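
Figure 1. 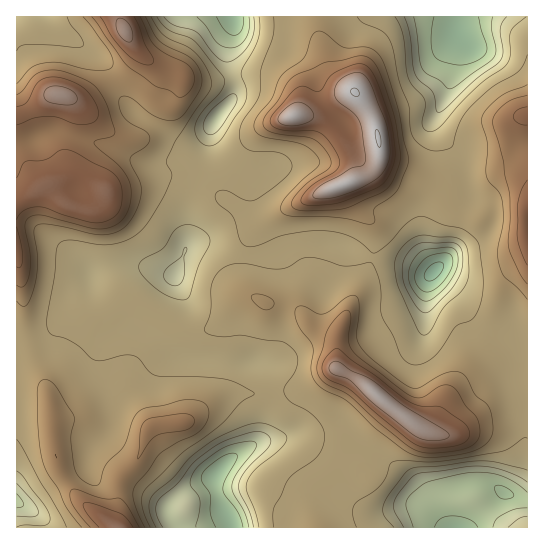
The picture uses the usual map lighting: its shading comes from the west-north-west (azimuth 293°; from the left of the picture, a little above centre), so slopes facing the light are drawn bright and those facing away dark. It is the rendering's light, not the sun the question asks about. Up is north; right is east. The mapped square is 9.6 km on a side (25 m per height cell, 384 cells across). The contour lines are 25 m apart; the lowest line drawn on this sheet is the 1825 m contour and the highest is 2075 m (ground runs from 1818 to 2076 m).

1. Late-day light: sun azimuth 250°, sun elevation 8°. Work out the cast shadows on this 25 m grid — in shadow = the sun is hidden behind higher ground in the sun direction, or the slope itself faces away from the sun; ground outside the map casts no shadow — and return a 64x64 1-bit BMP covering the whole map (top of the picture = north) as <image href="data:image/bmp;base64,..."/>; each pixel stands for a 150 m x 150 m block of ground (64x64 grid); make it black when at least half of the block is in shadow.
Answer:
<image width="64" height="64" href="data:image/bmp;base64,Qk0+AgAAAAAAAD4AAAAoAAAAQAAAAEAAAAABAAEAAAAAAAACAAATCwAAEwsAAAIAAAAAAAAA////AAAAAAAAA+AAAAHAAAAD8AAAAAAAAAP4AAAAAAAAA/AAAAAAAAAAAAAAAAAAAAAAAAAAAAAAAAAAAAAAAAAAAAAAAAAAAAAAAAAAAAAAAAAAAAAAAAAAAAAAAAAAAAAAAAAAAAAAAAAAAAAAAAAAAAAAAAAAAAAAAAAAAAAAAAAAAADAAAAAAAAAAeAAAAAAAAAH4AAAAAAAAA/AAAAAAAAAH8AAAAAAAAA/AAAAAAAAAHwAAAAAAAAAcAAAAAAAAABgAAAAAAAAAGAAAAAAAAAAIAAAAAAAAAAwAAAAAAAAAABAAAAAAAAAAOAAAAAAAAAA8AAAAAAAAAHwACAAAAAAAfgAYAAAAAAB8ABwAAAAAAAAAHAAAAAAAAAAcAAAAAAAAADwAAAAAAAAAOAAAAAAAAAAAAAAAAAAAAAAAAAAAAAAAAACAAAAAAAAAAIAAAAAAAAABgAAAAAAAAAGAAAAAQAAAAYAAAADgAAAAAAAAAOAAAAAAAAAA8AAAAAAAAAD4AAAAAAAAAPwAAAAAgAAA/AAAAADAAAD+AAAAAAAAAP4AAAQAAAAB/gAADAAAAAH/AAAQAAAAA/4AAGAAQAAD/gAAAADgAAP+AAAAAPAAA/4AAAAB+AAD/wAAAAD4AAA+AAAAPPgAADwAAAB+YAAAPAAAAH8AAAA8AAAA/wAAADgAA=="/>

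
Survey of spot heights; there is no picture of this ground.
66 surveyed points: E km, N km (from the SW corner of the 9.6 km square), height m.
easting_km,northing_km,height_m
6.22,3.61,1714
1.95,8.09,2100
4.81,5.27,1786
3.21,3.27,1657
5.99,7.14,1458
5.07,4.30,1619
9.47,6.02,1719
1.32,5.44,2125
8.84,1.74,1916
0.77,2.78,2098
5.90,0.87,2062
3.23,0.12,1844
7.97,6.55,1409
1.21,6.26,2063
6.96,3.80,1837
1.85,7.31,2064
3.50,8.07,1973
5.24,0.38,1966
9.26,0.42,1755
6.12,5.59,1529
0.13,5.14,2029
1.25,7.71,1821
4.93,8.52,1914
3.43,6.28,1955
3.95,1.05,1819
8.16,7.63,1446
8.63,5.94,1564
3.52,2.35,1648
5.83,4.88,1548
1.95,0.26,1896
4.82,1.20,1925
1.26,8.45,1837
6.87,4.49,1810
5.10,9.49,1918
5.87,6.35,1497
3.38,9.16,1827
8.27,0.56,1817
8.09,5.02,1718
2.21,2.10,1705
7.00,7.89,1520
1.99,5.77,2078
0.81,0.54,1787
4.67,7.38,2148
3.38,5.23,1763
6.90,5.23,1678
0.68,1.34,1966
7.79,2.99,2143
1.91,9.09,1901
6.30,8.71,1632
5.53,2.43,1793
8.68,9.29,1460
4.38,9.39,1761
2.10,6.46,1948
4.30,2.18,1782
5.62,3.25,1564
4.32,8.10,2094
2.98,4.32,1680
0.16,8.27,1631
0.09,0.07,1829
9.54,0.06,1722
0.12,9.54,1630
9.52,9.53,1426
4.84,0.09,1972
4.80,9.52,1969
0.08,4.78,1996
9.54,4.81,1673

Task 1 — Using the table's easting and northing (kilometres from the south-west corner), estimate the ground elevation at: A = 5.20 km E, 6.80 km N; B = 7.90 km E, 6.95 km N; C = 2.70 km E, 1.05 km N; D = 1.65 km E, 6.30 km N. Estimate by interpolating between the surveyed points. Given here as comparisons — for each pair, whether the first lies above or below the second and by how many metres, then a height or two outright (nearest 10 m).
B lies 720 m below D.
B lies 520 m below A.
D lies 370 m above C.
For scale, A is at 1870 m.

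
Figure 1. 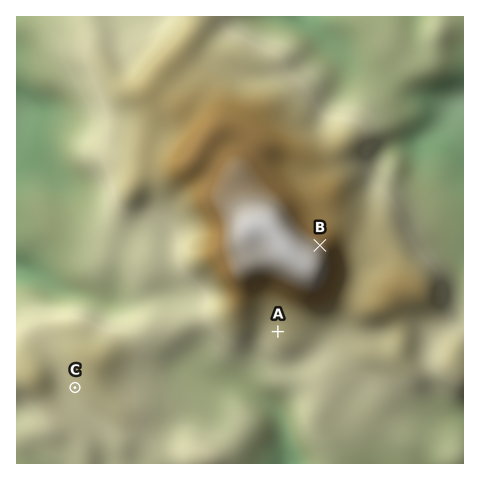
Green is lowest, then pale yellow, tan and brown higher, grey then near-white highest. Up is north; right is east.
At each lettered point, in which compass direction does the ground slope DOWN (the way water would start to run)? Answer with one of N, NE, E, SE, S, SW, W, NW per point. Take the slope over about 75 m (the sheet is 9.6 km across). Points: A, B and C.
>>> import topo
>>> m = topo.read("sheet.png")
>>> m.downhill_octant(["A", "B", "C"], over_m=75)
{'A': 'SW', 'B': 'NE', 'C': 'SW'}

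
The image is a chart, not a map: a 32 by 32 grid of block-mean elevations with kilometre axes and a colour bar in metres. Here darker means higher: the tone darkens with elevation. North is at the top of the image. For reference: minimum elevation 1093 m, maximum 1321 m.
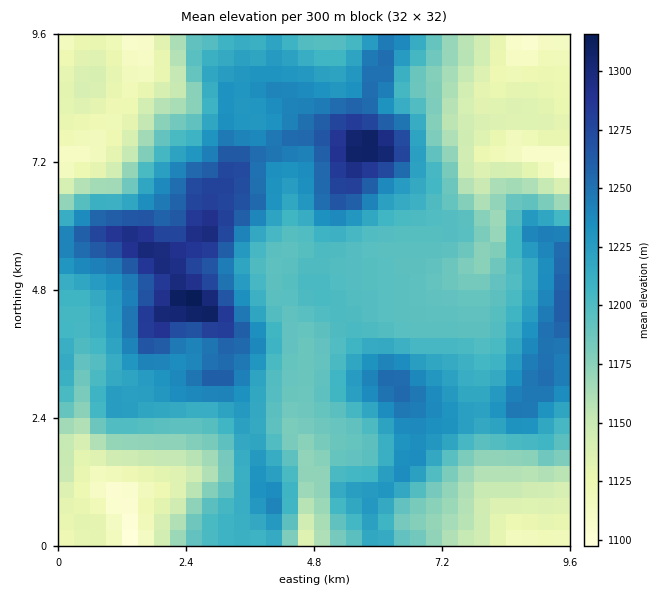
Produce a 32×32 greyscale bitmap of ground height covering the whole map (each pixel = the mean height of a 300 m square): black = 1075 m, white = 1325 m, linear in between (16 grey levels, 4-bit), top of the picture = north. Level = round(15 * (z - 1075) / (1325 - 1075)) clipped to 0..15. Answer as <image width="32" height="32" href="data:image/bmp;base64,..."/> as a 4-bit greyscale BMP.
<image width="32" height="32" href="data:image/bmp;base64,Qk12AgAAAAAAAHYAAAAoAAAAIAAAACAAAAABAAQAAAAAAAACAAATCwAAEwsAABAAAAAAAAAAAAAAABEREQAiIiIAMzMzAERERABVVVUAZmZmAHd3dwCIiIgAmZmZAKqqqgC7u7sAzMzMAN3d3QDu7u4A////ADMyEkZ4iIhkV3mHdlVDIzMzMiNFeIiJdFeJh2ZVQzMzMzIjNGeImoVomYdmZUREREMiIzRWeJqGaJmYd2VEVERDIzM0RWiZhmiImpdmVVVVU0RFVVV4mHZnd4qpdmZmdlRWZmZmeJdmZ3eJqZh3iIdVd3d3d4mHZnd4mqqZiZmYdomZmIiZh3d3iaqqmZmqmYaJmZqqqpd3eJqrqpmZqqqHiJmaq7qXd3iau6mYiKq6h3iaqqu6mHd4maqZiIiauoeJq7qqu6h3d4iIiIh4mqqIiazczMuod3eId3d3d4m7iImt7u7al3d4d3d3d3eJq4iJrN7uuod4iHd3d3d3iauJmavd3LmHeId3d3d3d3irmqq93cuph3eHd3d3dmeIq6u83t3cuYd3h3d3d3dmiaurzd3M3cqId4iHd3d3Zoqqiru7u93LqYiqmYiHd2aJmGeImqvMzLmZu7qYiHZWd2ZFVXmrzMy5mrzLqYh1RVVUIzRomrvMupq93cuYZERDMiIzVomau7qqve7sl2QzIiIzM0V4iaqqu73u3JZUQzMzMzM1Z3mpmau8zLqGVEREQzQzNFVomZqqq7uYdlQ0RDM0QzNFaJmqqpmrqHZUMzMzNEMyNXmZmZmZm7h2VUMzMzNDIjV4iZmYiJq5h2VDIjMjMyI1d4iJh3eJqodlQyIi"/>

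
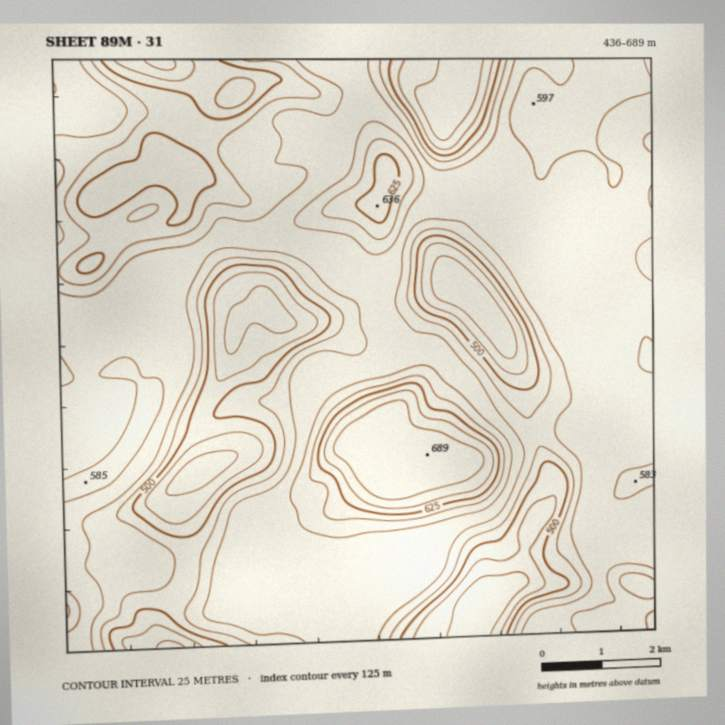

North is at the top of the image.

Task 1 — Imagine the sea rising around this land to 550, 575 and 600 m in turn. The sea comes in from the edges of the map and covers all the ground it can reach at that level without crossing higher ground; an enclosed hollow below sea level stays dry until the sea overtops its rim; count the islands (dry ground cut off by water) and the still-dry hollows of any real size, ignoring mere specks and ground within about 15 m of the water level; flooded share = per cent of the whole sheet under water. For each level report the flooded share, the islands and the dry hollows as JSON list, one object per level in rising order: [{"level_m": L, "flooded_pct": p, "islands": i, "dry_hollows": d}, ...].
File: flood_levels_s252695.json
[{"level_m": 550, "flooded_pct": 42, "islands": 0, "dry_hollows": 0}, {"level_m": 575, "flooded_pct": 83, "islands": 2, "dry_hollows": 0}, {"level_m": 600, "flooded_pct": 92, "islands": 2, "dry_hollows": 0}]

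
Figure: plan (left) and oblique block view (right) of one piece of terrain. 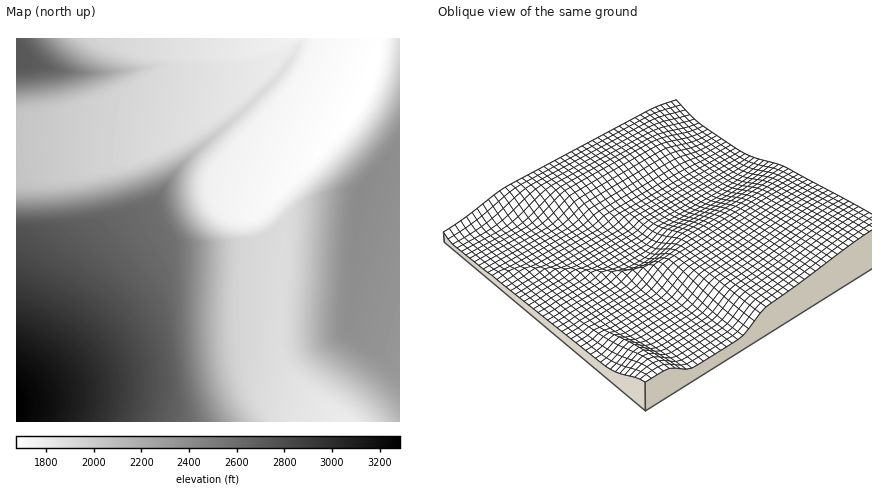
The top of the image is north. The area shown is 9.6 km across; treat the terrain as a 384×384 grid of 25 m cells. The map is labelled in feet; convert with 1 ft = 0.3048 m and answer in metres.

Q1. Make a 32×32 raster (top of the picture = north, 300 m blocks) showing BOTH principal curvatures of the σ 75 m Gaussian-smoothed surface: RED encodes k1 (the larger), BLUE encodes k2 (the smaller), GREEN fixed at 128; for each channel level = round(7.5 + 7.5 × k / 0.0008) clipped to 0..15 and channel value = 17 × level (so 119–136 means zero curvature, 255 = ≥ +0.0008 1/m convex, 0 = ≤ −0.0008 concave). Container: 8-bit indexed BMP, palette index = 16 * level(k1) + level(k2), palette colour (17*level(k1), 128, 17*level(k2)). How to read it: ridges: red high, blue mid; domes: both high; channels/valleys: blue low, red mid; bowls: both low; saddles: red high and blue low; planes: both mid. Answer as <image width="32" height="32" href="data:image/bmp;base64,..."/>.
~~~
<image width="32" height="32" href="data:image/bmp;base64,Qk02CAAAAAAAADYEAAAoAAAAIAAAACAAAAABAAgAAAAAAAAEAAATCwAAEwsAAAABAAAAAAAAAIAAABGAAAAigAAAM4AAAESAAABVgAAAZoAAAHeAAACIgAAAmYAAAKqAAAC7gAAAzIAAAN2AAADugAAA/4AAAACAEQARgBEAIoARADOAEQBEgBEAVYARAGaAEQB3gBEAiIARAJmAEQCqgBEAu4ARAMyAEQDdgBEA7oARAP+AEQAAgCIAEYAiACKAIgAzgCIARIAiAFWAIgBmgCIAd4AiAIiAIgCZgCIAqoAiALuAIgDMgCIA3YAiAO6AIgD/gCIAAIAzABGAMwAigDMAM4AzAESAMwBVgDMAZoAzAHeAMwCIgDMAmYAzAKqAMwC7gDMAzIAzAN2AMwDugDMA/4AzAACARAARgEQAIoBEADOARABEgEQAVYBEAGaARAB3gEQAiIBEAJmARACqgEQAu4BEAMyARADdgEQA7oBEAP+ARAAAgFUAEYBVACKAVQAzgFUARIBVAFWAVQBmgFUAd4BVAIiAVQCZgFUAqoBVALuAVQDMgFUA3YBVAO6AVQD/gFUAAIBmABGAZgAigGYAM4BmAESAZgBVgGYAZoBmAHeAZgCIgGYAmYBmAKqAZgC7gGYAzIBmAN2AZgDugGYA/4BmAACAdwARgHcAIoB3ADOAdwBEgHcAVYB3AGaAdwB3gHcAiIB3AJmAdwCqgHcAu4B3AMyAdwDdgHcA7oB3AP+AdwAAgIgAEYCIACKAiAAzgIgARICIAFWAiABmgIgAd4CIAIiAiACZgIgAqoCIALuAiADMgIgA3YCIAO6AiAD/gIgAAICZABGAmQAigJkAM4CZAESAmQBVgJkAZoCZAHeAmQCIgJkAmYCZAKqAmQC7gJkAzICZAN2AmQDugJkA/4CZAACAqgARgKoAIoCqADOAqgBEgKoAVYCqAGaAqgB3gKoAiICqAJmAqgCqgKoAu4CqAMyAqgDdgKoA7oCqAP+AqgAAgLsAEYC7ACKAuwAzgLsARIC7AFWAuwBmgLsAd4C7AIiAuwCZgLsAqoC7ALuAuwDMgLsA3YC7AO6AuwD/gLsAAIDMABGAzAAigMwAM4DMAESAzABVgMwAZoDMAHeAzACIgMwAmYDMAKqAzAC7gMwAzIDMAN2AzADugMwA/4DMAACA3QARgN0AIoDdADOA3QBEgN0AVYDdAGaA3QB3gN0AiIDdAJmA3QCqgN0Au4DdAMyA3QDdgN0A7oDdAP+A3QAAgO4AEYDuACKA7gAzgO4ARIDuAFWA7gBmgO4Ad4DuAIiA7gCZgO4AqoDuALuA7gDMgO4A3YDuAO6A7gD/gO4AAID/ABGA/wAigP8AM4D/AESA/wBVgP8AZoD/AHeA/wCIgP8AmYD/AKqA/wC7gP8AzID/AN2A/wDugP8A/4D/AIiIiIiIiIiIiIeHh4eHl5eHd3d2dnZ3h4d3d3Z2dneHiIiIiIiIiIiIh4eHh5iXl4d3dnV2d4eHd3Z2dnZ3h5eIiIiIiIiIiIiHh4eImJeHd3Z2dneHh3eGdXZ2d4eHl4iIiIiIiIiIiIeHh4iXl4d3dnV3h4eHhoaGd3eHl5eXiIiIiIiIiIiIh4eHiJeXh3d2doeHh4aGhoeHh5eXl5eIiIiIiIiIiIeHh4eYl4d3dnZ2h4eHhpaXh4iYl5eXh4iIiIiIiIeHh4eHh5iXh3d2dnaHh4eFhpeoqJiYh4eHiIiIiIeHh4eHh4eHmJeHd3Z1doeHh4WGh4iYmIiHh4eHh4eHh4eHh4eHh4eXl4d3dnZ2h4eHhYaHiJiYiIeHh4eHh4eHh4eHh4eHh5eXh4d2dnaHh4eFhoeImJiIh4eHh4eHh4eHh4eHh4eHl5eXh3Z2doeHd4WGh4eXl4eHh4eHh4eHh4eHh4eHh4eXl5eHd3Z2h4d3dnZ3h5eXh4eHh4eHh4eHh4eHh4eHh4eXmIeHhoaHh3d2dneHl5eHh4eHh4eHh4eHh4eHh4eHh5eYiIeGdneHd3aGh4eYmIiHh4eHh4eHh4eHh4eHh4eHqKiop6aWh4eHhoaHiJiYiIeHh4eHh4eHh4eHh4eHh5jIx7e2tcbG15eGhoeHmJiYh4eHx8fHx7enl4eHh4eHx7eGZWRjc3N0x5aGh4eYmJiHh4enp6e3t8fX18enl5jHpnZkc3Z3d3R0x5aGh5iYmIeHh3V1dnaHh5ent8fX2MeWZWN2h4eHd4SEtsenmJiYiIeHcnJycnNzdHWGh6fI+JZlc3eHh4d3d4SDhafIyLiIh4d3d3Z2dXRzcnN0dYf392VjdneHh4d3d4RzdYenx7eHh4eHd3d3d3d2dXNyc4X39mR0d3eHh4d3d3RzdYenx6eHh4d3d3d3d3d3d3Z0coP29oR0d3eHh4eHd3RzdYenx6eHh3d3d3d3d3d3d3d2dHPm94R0d3eHh4eHd3Rzdoe3x4d3d3d3d3d3d3d3d3d3dnO195R0d3eHh4eHd3N0dpfHhYaGh3d3d3d3d3d3d3d3d3WU95WEd4eHh4eHdnN0h6eDgoKCg4SGh3d3d3d3d3eHd3aE95WEh4eHh4eHdXN2l4eGhoWEg4KDhIZ3d4eHh4eHh3aE95WFh4eHh4d3c3SHuLi4uLjHxrakg4SGh4eHh4eHh3eE95WFh4eHh3d1c3a4yPj49/f39/f357aXl5eXl5eXh4eF94SHh4eHh3ZzdZjHt5eHdnV0c3N0hYZ2dnZ2hoaGh4emx4WHh4eHd3N1t7eXdnV0c3V2d3eHh4eHh4eHd3d3dobHhYeHh4d3c3Q="/>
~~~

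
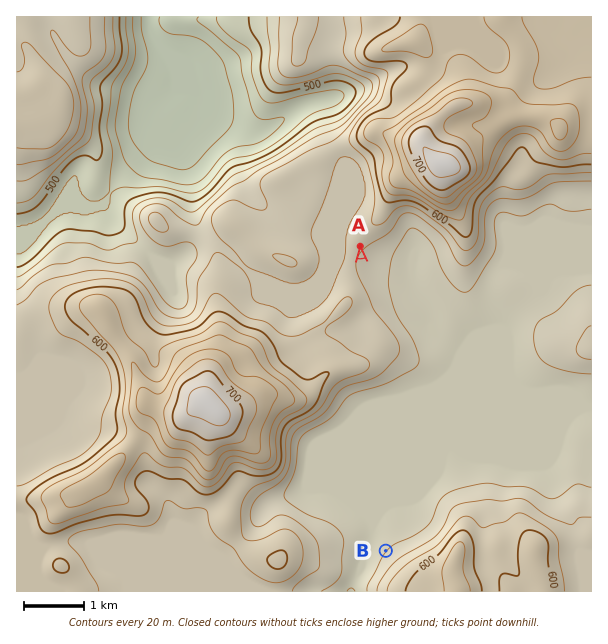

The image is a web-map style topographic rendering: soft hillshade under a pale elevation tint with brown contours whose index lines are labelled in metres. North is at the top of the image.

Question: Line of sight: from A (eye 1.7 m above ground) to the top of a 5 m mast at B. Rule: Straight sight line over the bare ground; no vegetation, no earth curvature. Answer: no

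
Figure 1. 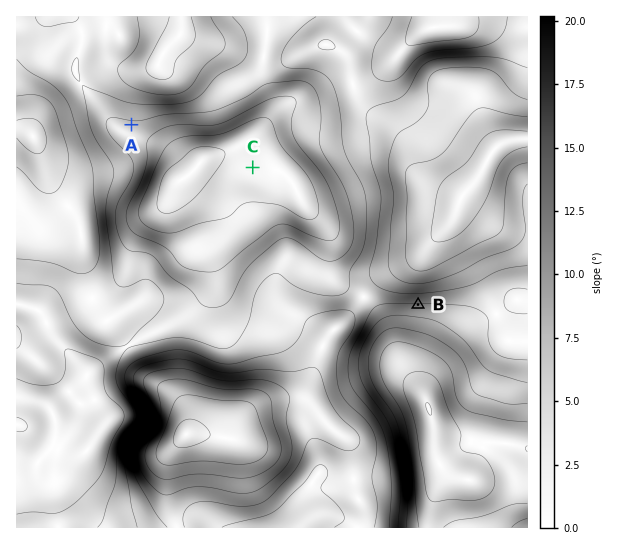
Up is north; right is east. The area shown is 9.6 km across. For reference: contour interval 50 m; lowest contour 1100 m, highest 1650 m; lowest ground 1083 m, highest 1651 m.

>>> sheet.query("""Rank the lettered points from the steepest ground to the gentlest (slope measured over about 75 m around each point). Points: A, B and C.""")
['B', 'A', 'C']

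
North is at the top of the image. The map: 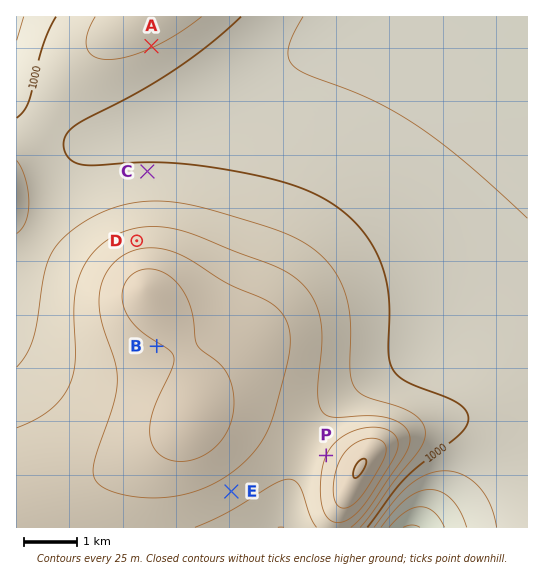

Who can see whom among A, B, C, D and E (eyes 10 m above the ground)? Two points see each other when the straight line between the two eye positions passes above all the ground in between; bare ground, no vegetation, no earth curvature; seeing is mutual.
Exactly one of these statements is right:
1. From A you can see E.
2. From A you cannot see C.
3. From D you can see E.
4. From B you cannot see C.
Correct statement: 4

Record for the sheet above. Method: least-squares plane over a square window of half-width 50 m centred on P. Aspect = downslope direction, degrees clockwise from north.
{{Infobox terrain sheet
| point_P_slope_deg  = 4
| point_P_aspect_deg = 294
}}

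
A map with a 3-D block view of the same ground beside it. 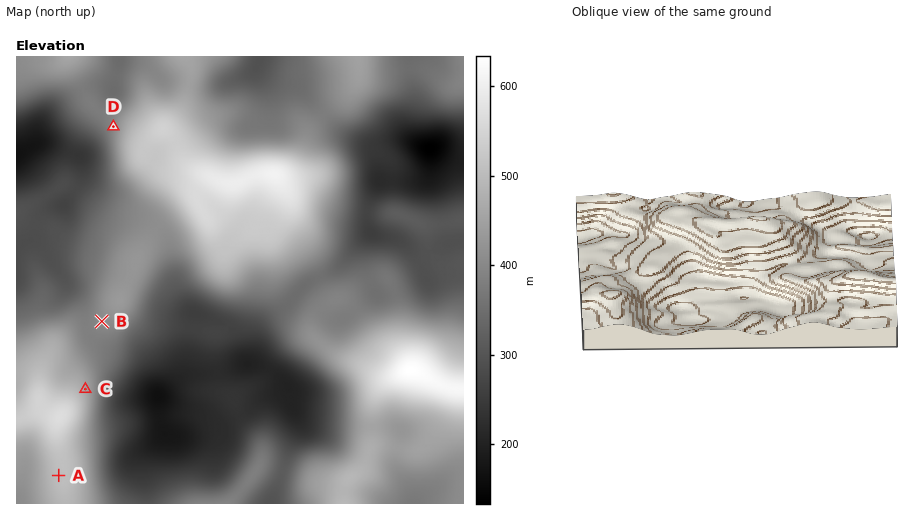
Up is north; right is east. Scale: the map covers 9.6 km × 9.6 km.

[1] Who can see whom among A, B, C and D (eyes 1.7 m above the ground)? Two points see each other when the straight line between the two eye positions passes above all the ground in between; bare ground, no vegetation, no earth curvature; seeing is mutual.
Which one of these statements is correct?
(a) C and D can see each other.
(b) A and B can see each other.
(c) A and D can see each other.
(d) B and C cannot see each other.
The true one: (a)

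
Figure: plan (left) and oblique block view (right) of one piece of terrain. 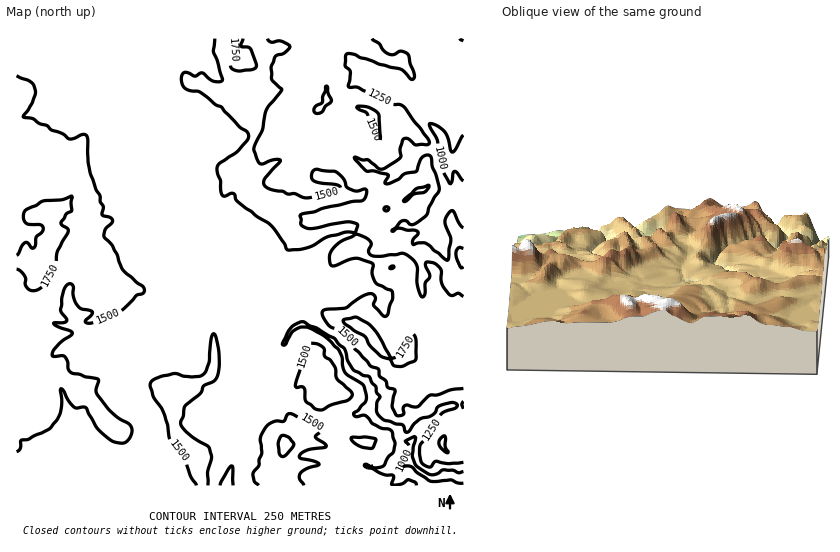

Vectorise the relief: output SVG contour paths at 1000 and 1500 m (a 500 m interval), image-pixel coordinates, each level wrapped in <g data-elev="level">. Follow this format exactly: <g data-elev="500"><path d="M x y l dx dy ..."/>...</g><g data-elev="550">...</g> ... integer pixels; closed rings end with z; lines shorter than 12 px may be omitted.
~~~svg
<g data-elev="1000"><path d="M463 483l-5 0-7-3-20 1-14-8-6-7-5 0-6 2-2-2 6-5 1-6 4-7 0-3-4-4 9-5 2 3-4 17 3 8 3 3 14 8 5-1 7-4 9 0 6 3 4-2"/><path d="M463 181l-7-9-2-1-2 11-1 2-2-1-7-14-6-18 1-11-8-16 8 1 8 7 7 20 3-2 8-15"/></g><g data-elev="1500"><path d="M208 485l0-14 4-14-3-9-23-16-5-6 0-4 2-5 2-11 16-13 2-7 11-5 3-4 2-11 0-12-3-17-2-3-3 6-2 22-3 9-3 3-3 2-8 1-19-3-18 5-5 5 3 13 9 11 3 7 5 25 15 20 5 16 6 9"/><path d="M233 485l0-17-2-2-11 19"/><path d="M304 485l-5-7 2-5 6-5 12-4-6-3-12-2-2-2 1-2 7-5 18-3 1-1-10-8 0-3 5-4-6-7-25-10-3 1-3 6-8 0-7 3-8 11-1 5 2 14-3 6 0 6-6 8 2 8 4 3"/><path d="M447 453l1-1-3-5 0-9-1-2-4 4-1 4 2 4z"/><path d="M17 452l3-4 1-8 7-1 20-9 9-10 4-13 0-18 13 18 3 1 7-1 3 1 10 20 13 12 12 3 3 0 4-3 3-7-1-6-2-3-10-5-8-7-13-16-2-5 2-12-27-6-2-3-1-8-4-6-12 0 1-5 5-6 14-11-1-3-13-4-5-4 10 0 4-2-6-12 3-18 2-5 3-2 4 2 1 12 4 9 4 2 10 3-1 3-6 6 3 2 7-1 25-11 17-16 6-1 1-3-2-5-19-16-10-24-9-9 1-8 8-8-3-4-8-2 1-8-3-5 0-6-4-7-7-24-2-29-4-2-9 4-5 1-6-5-11-4-5-4-7-2-6-5-10-2 8-14 3-12-3-8-15-7"/><path d="M368 448l4 0 3-9-10-2-14 1 1 3 5 4z"/><path d="M317 410l5 0 9-5 16-4 4-3 1-4-2-3-13-12-2-12-5-7-5-4-1-8-6-4-9-1-4 4 0 7-10 32 2 2 7-1 2 14z"/><path d="M463 296l-4-3-6 2-4 0-7-11-2-16-6-5-7-1-2 3 5 12-5 7 0 10-1 2-3 1-4-13 0-17-5-8-9-6-21 3-11-1-3-4 3-6-1-3-5-4-9-4-15 7-7 6-4 7 0 10 4 2 15-6 7-2 16 5 0 11 3 8 17 10 1 7-5 15-4 2-9-9-2-2 2-9-5-2-9 3-15 11-20 1-4 4 1 4 6 9 14 7 4 5 7 4 1 7 15 17 8 3 1 7 6 4 3 7 7 3-3 16 5 10 7-2-1-6 2-3 13 2 12-12 8 0 14-5 11-2"/><path d="M463 248l-4 0-3 5 4 13 1 2 2-1"/><path d="M384 210l4 1 1-3-4-1z"/><path d="M403 201l3 0 7-7 12-2 4-6-13 3z"/><path d="M378 141l2 0 0-3-2-24-9-7-12-1 1 3 9 4 8 25z"/><path d="M316 113l6-1 3-6 6-4-4-16-1 0-1 5-2 5-1 7-6 3-2 3 0 3z"/><path d="M215 39l-2 12 4 10 5 20-2 1-7-1-11-8-7 3-9-4-4 2-1 5 4 9 5 3 10 1 15 12 7 3 17 19 7 5 2 3-1 6-9 11-20 15-1 6 4 9 0 13 3 2 7-3 3 1 4 8 19 14 13 8 14 19 3 7 13-1 13-3 16-10 17-4 9 1 3-8-4-2-7-1-39 7-7-5 0-9 50-13 11-1 3-4 2-7-3-1-7 2-4-1-7-3-3-8-7-7-20-3-4 4 0 4 1 3 7 3 17 2 3 2 0 2-5 2-29 7-12-4-6 0-5-3-12-2-6-3-1-4 1-3 15-19-7 0-13 4-3-5-3-11 9-18 3-20 16-20-10-11 0-14 4-9 8-3 6-6-9-6-10 1-3-3"/></g>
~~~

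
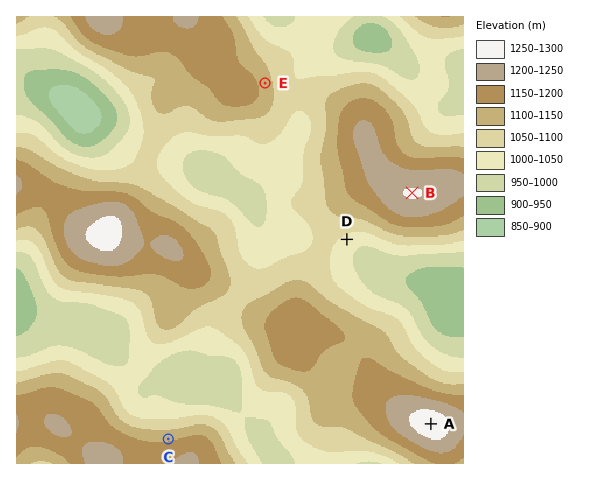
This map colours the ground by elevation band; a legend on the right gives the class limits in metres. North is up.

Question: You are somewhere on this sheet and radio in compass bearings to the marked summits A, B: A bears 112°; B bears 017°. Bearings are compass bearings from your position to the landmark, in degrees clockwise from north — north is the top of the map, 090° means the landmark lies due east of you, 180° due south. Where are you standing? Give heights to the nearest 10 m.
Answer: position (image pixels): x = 351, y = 392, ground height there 1150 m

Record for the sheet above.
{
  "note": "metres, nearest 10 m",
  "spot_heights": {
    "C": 1140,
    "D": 1040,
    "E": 1130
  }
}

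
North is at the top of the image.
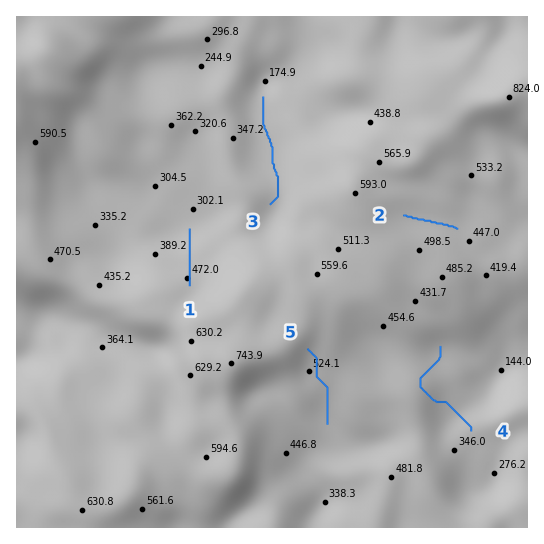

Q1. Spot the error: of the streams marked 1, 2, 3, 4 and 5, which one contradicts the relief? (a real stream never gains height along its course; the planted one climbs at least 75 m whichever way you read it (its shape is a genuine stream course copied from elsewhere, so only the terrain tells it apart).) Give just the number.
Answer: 4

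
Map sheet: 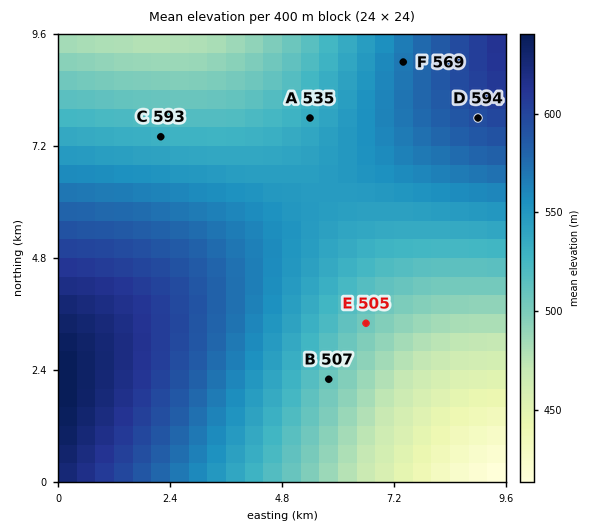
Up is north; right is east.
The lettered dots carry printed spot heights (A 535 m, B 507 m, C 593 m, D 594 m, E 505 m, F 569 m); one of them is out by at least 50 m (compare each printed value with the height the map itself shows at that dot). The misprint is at C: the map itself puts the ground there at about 530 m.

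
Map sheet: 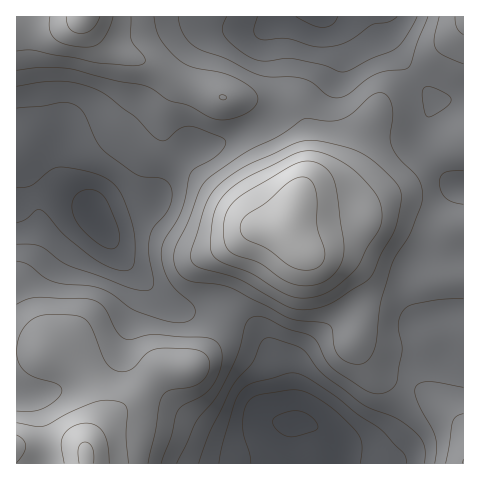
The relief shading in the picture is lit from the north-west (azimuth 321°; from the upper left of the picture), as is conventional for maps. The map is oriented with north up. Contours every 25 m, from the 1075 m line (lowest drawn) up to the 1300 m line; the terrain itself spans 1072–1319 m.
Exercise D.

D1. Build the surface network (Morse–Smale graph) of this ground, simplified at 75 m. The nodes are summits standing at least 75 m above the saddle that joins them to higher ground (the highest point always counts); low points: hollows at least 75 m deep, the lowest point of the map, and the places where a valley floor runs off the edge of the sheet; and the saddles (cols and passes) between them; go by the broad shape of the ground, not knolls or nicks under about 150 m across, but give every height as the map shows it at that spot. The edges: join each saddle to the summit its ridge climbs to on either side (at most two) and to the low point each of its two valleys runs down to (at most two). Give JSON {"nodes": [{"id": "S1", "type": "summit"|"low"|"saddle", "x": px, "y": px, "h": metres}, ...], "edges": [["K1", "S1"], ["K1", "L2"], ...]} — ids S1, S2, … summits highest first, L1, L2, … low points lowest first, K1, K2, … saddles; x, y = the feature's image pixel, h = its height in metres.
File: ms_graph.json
{"nodes": [
{"id": "S1", "type": "summit", "x": 287, "y": 225, "h": 1319},
{"id": "S2", "type": "summit", "x": 85, "y": 456, "h": 1305},
{"id": "S3", "type": "summit", "x": 83, "y": 17, "h": 1293},
{"id": "L1", "type": "low", "x": 298, "y": 423, "h": 1072},
{"id": "L2", "type": "low", "x": 95, "y": 217, "h": 1083},
{"id": "L3", "type": "low", "x": 321, "y": 17, "h": 1094},
{"id": "K1", "type": "saddle", "x": 431, "y": 221, "h": 1193},
{"id": "K2", "type": "saddle", "x": 273, "y": 102, "h": 1193},
{"id": "K3", "type": "saddle", "x": 228, "y": 308, "h": 1185}],
"edges": [["K1", "S1"], ["K1", "L1"], ["K1", "L3"], ["K2", "S1"], ["K2", "S3"], ["K2", "L2"], ["K2", "L3"], ["K3", "S1"], ["K3", "S2"], ["K3", "L1"], ["K3", "L2"]]}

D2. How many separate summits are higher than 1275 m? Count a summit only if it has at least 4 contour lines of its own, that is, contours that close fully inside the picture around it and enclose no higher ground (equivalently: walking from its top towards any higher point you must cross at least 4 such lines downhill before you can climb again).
1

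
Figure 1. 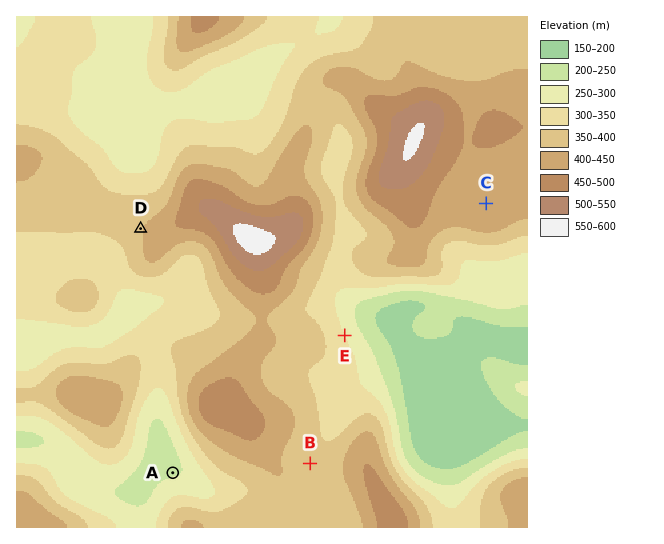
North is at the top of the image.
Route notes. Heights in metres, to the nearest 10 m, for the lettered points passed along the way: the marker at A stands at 240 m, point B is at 370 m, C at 430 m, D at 400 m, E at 300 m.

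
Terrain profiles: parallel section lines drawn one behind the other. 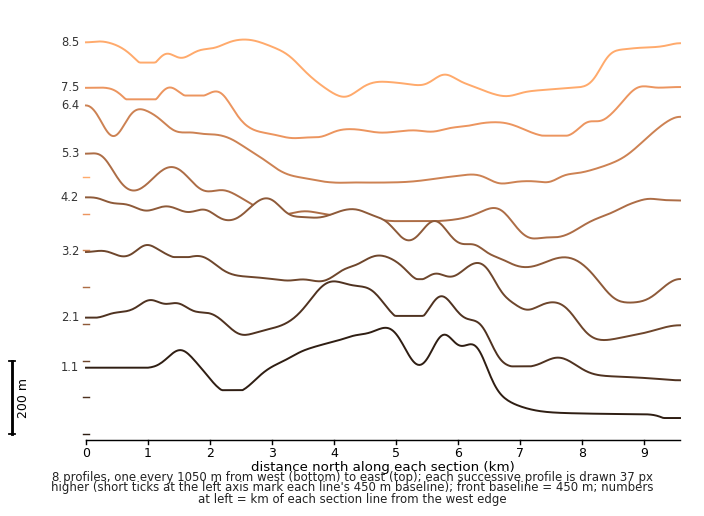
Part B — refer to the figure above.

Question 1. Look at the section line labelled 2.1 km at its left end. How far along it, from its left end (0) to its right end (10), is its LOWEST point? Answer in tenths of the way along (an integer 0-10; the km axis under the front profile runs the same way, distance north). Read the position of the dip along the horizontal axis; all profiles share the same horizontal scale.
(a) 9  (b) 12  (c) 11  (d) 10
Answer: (d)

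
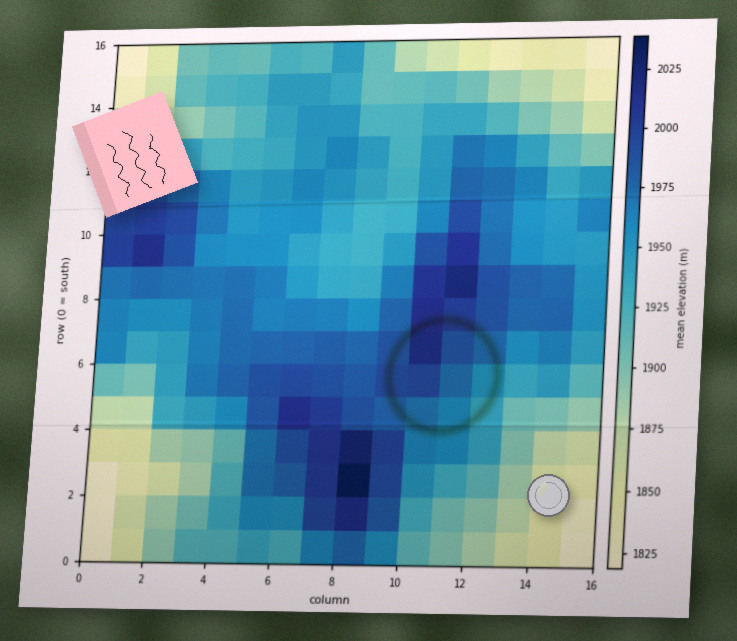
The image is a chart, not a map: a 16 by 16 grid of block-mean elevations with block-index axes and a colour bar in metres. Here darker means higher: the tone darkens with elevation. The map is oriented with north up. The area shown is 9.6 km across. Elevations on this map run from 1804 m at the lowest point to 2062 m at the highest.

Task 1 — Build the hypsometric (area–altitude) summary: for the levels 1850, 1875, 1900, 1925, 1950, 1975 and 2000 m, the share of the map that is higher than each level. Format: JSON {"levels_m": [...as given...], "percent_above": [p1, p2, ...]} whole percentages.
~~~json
{"levels_m": [1850, 1875, 1900, 1925, 1950, 1975, 2000], "percent_above": [93, 86, 79, 67, 46, 23, 8]}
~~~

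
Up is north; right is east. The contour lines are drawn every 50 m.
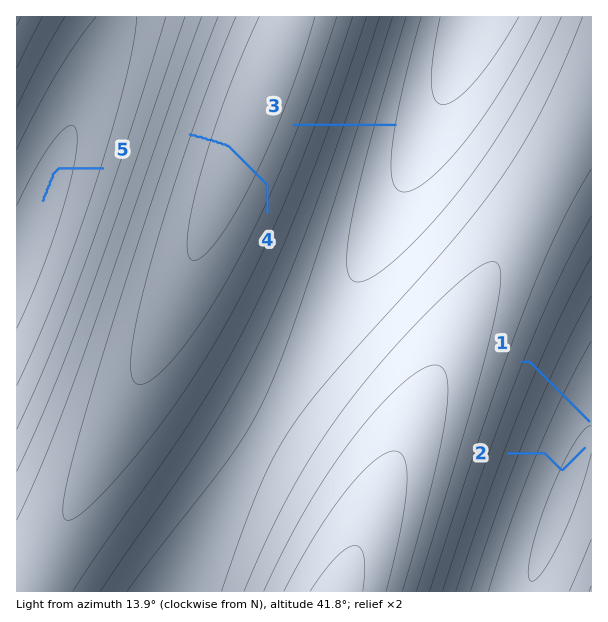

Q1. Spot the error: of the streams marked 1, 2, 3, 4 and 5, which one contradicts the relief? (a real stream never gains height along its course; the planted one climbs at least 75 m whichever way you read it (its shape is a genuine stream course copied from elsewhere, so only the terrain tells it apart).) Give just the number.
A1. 4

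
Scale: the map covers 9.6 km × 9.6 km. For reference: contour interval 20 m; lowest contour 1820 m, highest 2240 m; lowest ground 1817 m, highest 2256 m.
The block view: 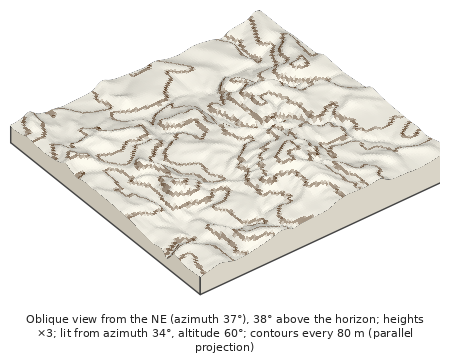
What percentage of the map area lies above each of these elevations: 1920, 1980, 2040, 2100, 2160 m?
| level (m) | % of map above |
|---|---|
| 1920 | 87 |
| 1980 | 69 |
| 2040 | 41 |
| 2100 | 16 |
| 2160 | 5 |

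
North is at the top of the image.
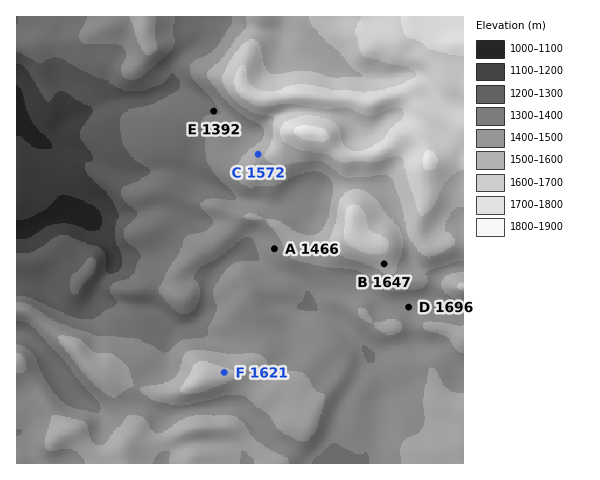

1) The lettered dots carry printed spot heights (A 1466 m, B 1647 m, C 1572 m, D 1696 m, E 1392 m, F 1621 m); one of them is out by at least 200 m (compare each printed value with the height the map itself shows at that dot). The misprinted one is D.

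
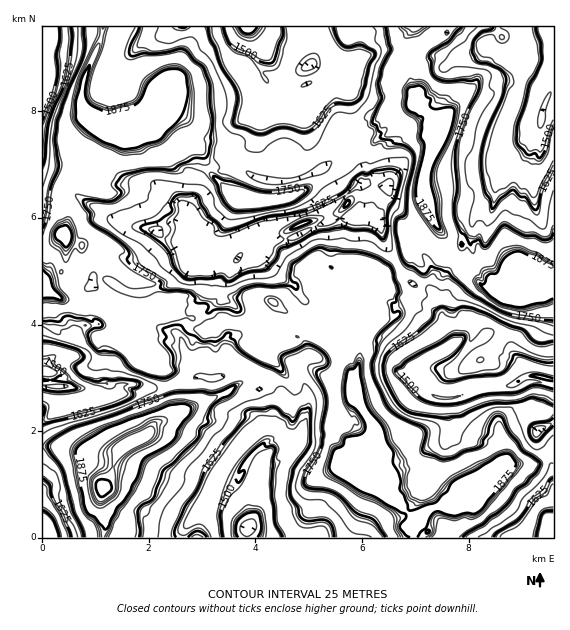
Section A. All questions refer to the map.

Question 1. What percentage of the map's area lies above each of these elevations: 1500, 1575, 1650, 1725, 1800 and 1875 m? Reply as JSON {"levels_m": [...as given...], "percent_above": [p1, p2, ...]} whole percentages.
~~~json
{"levels_m": [1500, 1575, 1650, 1725, 1800, 1875], "percent_above": [94, 78, 71, 44, 15, 10]}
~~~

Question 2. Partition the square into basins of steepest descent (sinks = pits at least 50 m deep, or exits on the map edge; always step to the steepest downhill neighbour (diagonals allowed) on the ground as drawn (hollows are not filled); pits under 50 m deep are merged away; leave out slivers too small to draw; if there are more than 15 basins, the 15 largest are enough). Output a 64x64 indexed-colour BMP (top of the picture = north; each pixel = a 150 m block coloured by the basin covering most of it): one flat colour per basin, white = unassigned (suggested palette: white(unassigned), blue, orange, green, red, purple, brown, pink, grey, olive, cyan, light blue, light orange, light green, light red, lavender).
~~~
<image width="64" height="64" href="data:image/bmp;base64,Qk12CAAAAAAAAHYAAAAoAAAAQAAAAEAAAAABAAQAAAAAAAAIAAATCwAAEwsAABAAAAAAAAAA////ALR3HwAOf/8ALKAsACgn1gC9Z5QAS1aMAMJ34wB/f38AIr28AM++FwDox64AeLv/AIrfmACWmP8A1bDFAKqqqqoREREREREREREREREREREREREREREZmZmZmZmZqqqqqhERERERERERERERERERERERERERERGZmZmZmZmqqqqqEREREREREREREREREREREREREREREZmZmZmZmaqqqqoRERERERERERERERERERERERERERERmZmZmZmZqqqqoRERERERERERERERERERERERERERERGZmZmZmZmqqqqhERERERERERERERERERERERERERERERmZmZmZmaqqqqoRERERERERERERERERERERERERERERM5mZmZmZqqqqqhEREREREREREREREREREREREzMxETMzM5mZmZmqqqqqoRERERERERERERERERERERMzMzMzMzMzOZmZmaqqqqqhERERERERERERERERERERMzMzMzMzMzMzu7uZqqqqZmERERERERERERERERERERETMzMzMzMzMzO7u7lmpmZmZhERERERERERERERERERERMzMzMzMzMzM7u7u2ZmZmZmZhERERERERERERERERERETMzMzMzMzMzu7u7ZmZmZmZmZhERERERERERERERERERMzMzMzMzMzO7u7tmZmZmZmZmYRERERERERERERERERMzMzMzMzMzMzO7u2ZmZmZmZmZmERERERERERERERERMzMzMzMzMzMzMzO7ZmZmZmZmZmZhEREREREREREREREzMzMzMzMzMzMzMzNmZmZmZmZmZhERERERERERERERETMzMzMzMzMzMzMzM2ZmZmZmZmZmERERERERERERERETMzMzMzMzMzMzMzMzZmZmZmZmZmYRERERERERERERERMzMzMzMzMzMzMzMzNmZmZmZmZmZhEREREREREREREREzMzMzMzMzMzMzMzM2ZmZmZmZmYRERERERERERERERERMzMzMzMzMzMzMzMzZmZmZmZmYREREREREREREREREREzMzMzMzMzMzMzMzNmZmZmZmYRERERERERERERERERETMzMzMzMzMzMzMzM2ZmZmZmERERERERERERERERERERMzMzMzMzMzMzMzMzZmZmERERERERERERERERERERQREzMzMzMzMzMzMzMzNmZmEREREREREUQREREREREURBERMzMzMzMzMzMzMzM2ZmYRERERERERREREREERFEREEREzMzMzMzMzMzMzMzZmZhEREURBFERERERERBREREQRETMzMzMzMzMzMzMzNmZhERERREQiIiIkREREREREQRETMzMzMzMzMzMzMzM2EREREUREQiIiIiIiIiIiREQRERETMzMzMzMzMzMzMzEREREURERCIiIiIiIiIiJEQRERERMzMzMzMzNVVVVVUREREURCIiIiIiIiIiIiIiRBEREREzMzMzMzNVVVVVVXERERFCIiIiIiIiIiIiIiIiERESIiMzMzMzVVVVVVVVcREREiIiIiIiIiIiIiIiIiIhEiIiIiMzMzNVVVVVVVVxEREiIiIiIiIiIiIiIiIiIiIiIiIiIjMzNVVVVVVVVXcREiIiIiIiIiIiIiIiIiIiIiIiIiIjMzM1VVVVVVVVd3IiIiIiIiIiIiIiIiIiIiIiIiIiIiMzM1VVVVVVVVV3ciIiIiIiIiIiIiIiIiIiIiIiIiIiIzMzVVVVVVVVVXciIiIiIiIiIiIiIiIiIiIiIiIiIiIiIzVVVVVVVVVVdyIiIiIiIiIiIiIiIiIiIiIiIiIiIiIiNVVVVVVVVVV3IiIiIiIiIiIiIiIiIiIiIiIiIiIiIiJVVVVVVVVVVXciIiIiIiIiIiIiIiIiIiIiIiIiIiIiIlVVVVVVVVVVdyIiIiIiIiIiIiIiIiIiIiIiIiIiIiIiVVVVVVVVVVV3ciIiIiIiIiIiIiIiIiIiIiIiIiIiIiJVVVVVVVVVVXd3ciIiIiIiIiIkQiIiIiIiIiIiIiIiIlVVVVVVVVVVd3dyIiIiIiIiIiREIiIiIiIiIiIiIiIiVVVVVVVVVVV3d3IiIiIiIiIiRERERESIiCIiIiIiIiJVVVVVVVVVVXd3ciIiIiIiIiJERERERIiIgiIiIiIiIiVVVVVVVVVVd3cRIiIiIiJEREREREREiIiIIiIiIiIiJVVVVVVVVVV3dxEiIiIiJERERERERESIiIiCIiIiIiIlVVVVVVVVVXd3cRREREJERERERERERIiIiIREIiIiIiVVVVVVVVVVd3d0REREEUREREREREREiIiIhEREIiIiJVVVVVVVVVV3d3RERERBRERERERERESIiIiEREREIiJVVVVVVVVVVXd3dERERERERERERERERIiIiIREREREJVVVVVVVVVVVd3d0REREREREREREREREiIiIhERERERFVVVVVVVVVVV3d3RERERERERERERERESIiIiERERERFVVVVVVVVVVVXd3dERERERERERERERERIiIiIREREREVVVVVVVVVVVVd3d3RERERERERERERERESIiIhERERERVVVVVVVVVVVV3d3dERERERERERERERERIiIiERERERFVVVVVVVVVVVXd3d3REREREREREREREREiIiIREREREVVVVVVVVVVVVd3d3dERERERERERERERERIiIiERERERFVVVVVVVVVVV3d3d0REREREREREREREREiIiIREREREVVVVVVVVVVVXd3d3dERERERERERERERERIiIhERERERVVVVVVVVVVV"/>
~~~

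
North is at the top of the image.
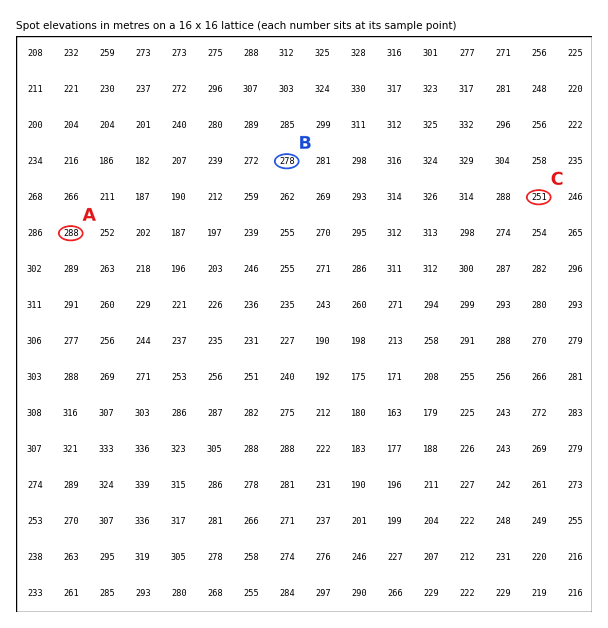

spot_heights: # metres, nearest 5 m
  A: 290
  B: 280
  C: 250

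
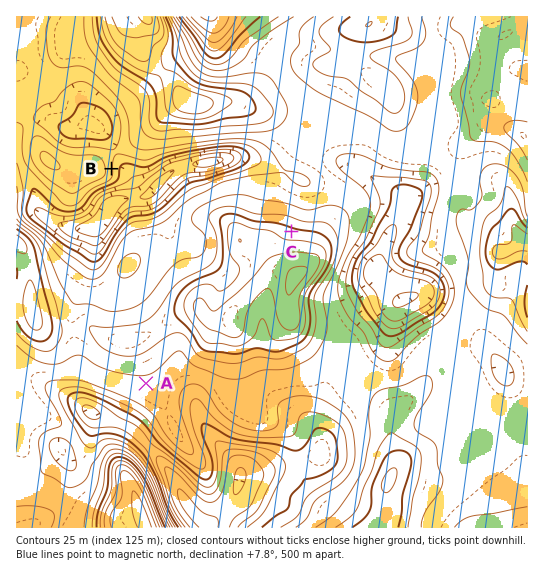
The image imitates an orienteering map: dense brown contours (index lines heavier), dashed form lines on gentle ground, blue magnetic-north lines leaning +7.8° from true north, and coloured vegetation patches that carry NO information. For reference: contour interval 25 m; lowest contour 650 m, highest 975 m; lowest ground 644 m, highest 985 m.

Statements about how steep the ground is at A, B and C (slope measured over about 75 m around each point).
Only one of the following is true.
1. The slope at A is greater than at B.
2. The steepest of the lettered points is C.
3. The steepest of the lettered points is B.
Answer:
3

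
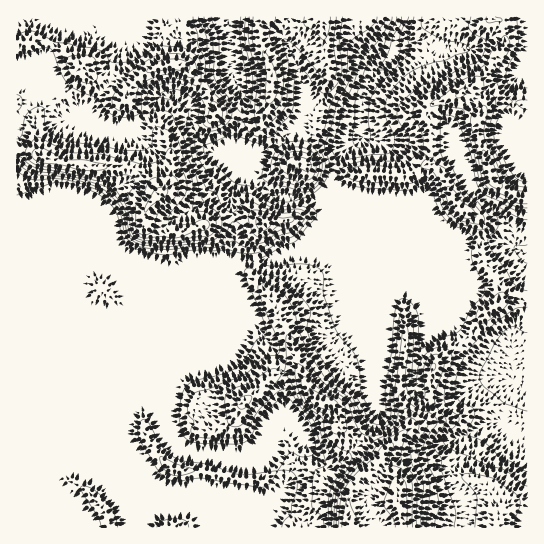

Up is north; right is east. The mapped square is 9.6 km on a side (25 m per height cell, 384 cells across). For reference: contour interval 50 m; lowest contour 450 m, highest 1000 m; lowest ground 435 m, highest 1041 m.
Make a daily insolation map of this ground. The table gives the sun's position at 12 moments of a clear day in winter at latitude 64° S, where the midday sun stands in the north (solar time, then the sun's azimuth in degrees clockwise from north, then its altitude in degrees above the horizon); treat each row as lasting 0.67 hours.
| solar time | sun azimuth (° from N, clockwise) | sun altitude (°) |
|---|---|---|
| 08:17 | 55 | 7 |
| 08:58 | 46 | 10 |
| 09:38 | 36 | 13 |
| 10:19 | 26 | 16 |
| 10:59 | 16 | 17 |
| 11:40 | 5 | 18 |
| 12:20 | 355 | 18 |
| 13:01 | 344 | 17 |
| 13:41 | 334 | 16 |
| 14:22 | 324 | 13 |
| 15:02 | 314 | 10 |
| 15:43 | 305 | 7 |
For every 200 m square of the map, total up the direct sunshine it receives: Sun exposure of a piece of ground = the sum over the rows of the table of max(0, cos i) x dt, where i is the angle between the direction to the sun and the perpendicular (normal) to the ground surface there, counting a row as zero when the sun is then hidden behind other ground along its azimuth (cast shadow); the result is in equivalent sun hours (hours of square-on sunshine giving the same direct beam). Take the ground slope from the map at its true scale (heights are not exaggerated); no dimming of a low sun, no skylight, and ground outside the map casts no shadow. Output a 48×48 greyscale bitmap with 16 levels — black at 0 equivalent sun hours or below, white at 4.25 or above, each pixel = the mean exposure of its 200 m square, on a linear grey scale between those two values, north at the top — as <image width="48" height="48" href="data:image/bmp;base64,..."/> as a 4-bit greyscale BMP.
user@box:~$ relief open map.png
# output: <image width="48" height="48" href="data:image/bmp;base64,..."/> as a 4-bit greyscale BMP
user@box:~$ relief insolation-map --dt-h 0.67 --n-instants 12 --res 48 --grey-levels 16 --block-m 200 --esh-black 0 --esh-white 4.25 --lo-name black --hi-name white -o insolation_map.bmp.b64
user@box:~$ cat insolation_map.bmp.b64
<image width="48" height="48" href="data:image/bmp;base64,Qk32BAAAAAAAAHYAAAAoAAAAMAAAADAAAAABAAQAAAAAAIAEAAATCwAAEwsAABAAAAAAAAAAAAAAABEREQAiIiIAMzMzAERERABVVVUAZmZmAHd3dwCIiIgAmZmZAKqqqgC7u7sAzMzMAN3d3QDu7u4A////AHd3d2Vod3q6h3d3d3iGV4h3Znh2Zmd3Znd3dmSId3eJd3d3d3dlV4iGVGdlZ2eIZnd3dkend3d3d3d3d3h3aJd3d3dnh2eIh3d3ZXt3dmZVVmVDI2d3echniHZndlZ4mnd3eJd3dmQAAAJXdkVnedxmirqZdmiZq3d3d3d3dlNYmbupqnVoh57GfNuoeKvMund3d3d3ZkfsuXZmZnd5czjbV4iHiJmaqXd3d3d3ZUqGMhEjVVZVUzWMpmd4mZmZiHd3d3d3ZYlkIRABNVVDQiWv/VM0VomYd3d3d3d3eKdmeHUzNEQzRmjP/7dTM1d3Znd3d3d3eYdmZ3ZDIkQhEVm5ms7bqGZmeHd3d3d3d3dodnZlISIhJZu2Z765mph3iHd3d3d3d3d4mHiqYhFH//2GaLp2d4iIiHd3d3d3d3d4zLzctjJs/+lmeYZlZnd3dnd3d3d3d3d3ibzLqnWdyodmeHZkVWZmZnd3d3d3d3d3d3eaqqecqHd2aGepdVZmZnd3d3d3d3d3d3d5moeal3h2aHfOpkVmZnd3d3d3d3d3d3dniFipd4d2Z3eMuFRVVnd3d3d3d3d3d3dmhUiXZ3d3Z4dniWMjRWd3d3d3d3d3d3dmVGh1Z3d3aJhnd4QSNGZnZndmd3d3d3dmRXiIh3d3eLl3d5pyI2ZmZmVWd3d3ZmZlR5mZh3d3d6d3d3rJZmZmZmZlVVZmZmZkWrqXd2Znd3d3d3Z5qnZmZmdlQyESM0VUnLl2Z2Znd3d3d2VoiHZmZmVUQhAAASNHmHd4hmZnd3d3d2R5mHZmZmVUMQAAAAERASNVVmZ3dmZmd2eZh2ZmZmVUIAAAAAARAAE0Vmd3ZmZlVVh2ZWZmZmVUMRIzECQ0IAAkZnd3ZmZlQhE0RFVVRDMiZmaKmHZEVkIiZmZmZmZlIAEyEUQyEQAAV1RGjNp43//pVVZmZmZUImlBADMhAAAAWXIjaqmb7aiFRVZmZmZUScUQARAAAAACeahleZm9pBAANFMiIRI0i3MBryAAAAACZ6yoiauYYwAAJCEAERAEmFQ53QAAABM0V6qauqlnZzETZqu6u6YntlaMlhI1nMzMu7mauoZmZ6qsua7//bualla7dnrNzN3LuZiZhDNERL//p3iqmJmXZVfIZorMqqmIiHipQAEhAFmoRFZmZmZmZVeWZniYh2ZmZnm5QQATM0VmZVZVVERWZVVVZnh2Z2ZBA4qGWFRGUiNWZVZVVWVVJIhUZWiGVmVDJYiGNKuYczVmZVVmZ5l0EXt1VXd2ZCNphhAAA8yHhlZlQzRneJvMlUipq3dmUiNYgwAABrlmh3ZUMjRXiZrN3ZeJqnd2Q0aIlyAAJ4ZVZ4dDRFVXqYmqzvxmZnd2aIebzcl4qGVVV5gzVnZDWZh4m9yERiRWnNyZm87/2nVVWKdFZ4UzRXh3eImnRnVou7qXd4iZh3ZmaYRFVmQiREZ2VUSJdsy6iHd3d3ZlaqdndlRURWUyM3ZURENHd3h3d3d3d3h3iYd4dVd2ZmZlRYhmd3dmdw=="/>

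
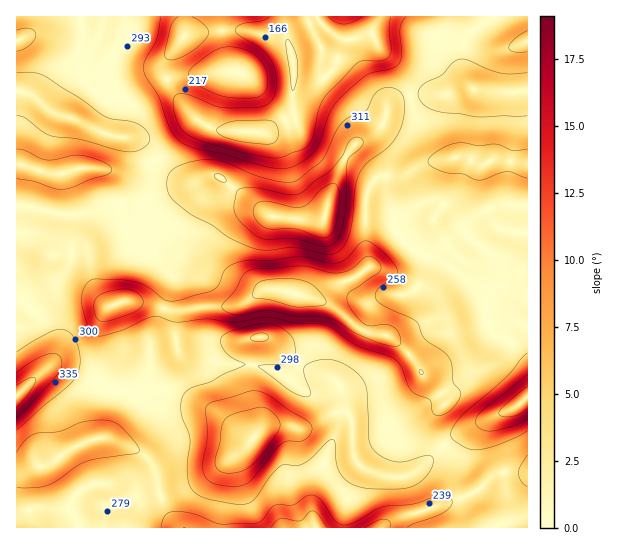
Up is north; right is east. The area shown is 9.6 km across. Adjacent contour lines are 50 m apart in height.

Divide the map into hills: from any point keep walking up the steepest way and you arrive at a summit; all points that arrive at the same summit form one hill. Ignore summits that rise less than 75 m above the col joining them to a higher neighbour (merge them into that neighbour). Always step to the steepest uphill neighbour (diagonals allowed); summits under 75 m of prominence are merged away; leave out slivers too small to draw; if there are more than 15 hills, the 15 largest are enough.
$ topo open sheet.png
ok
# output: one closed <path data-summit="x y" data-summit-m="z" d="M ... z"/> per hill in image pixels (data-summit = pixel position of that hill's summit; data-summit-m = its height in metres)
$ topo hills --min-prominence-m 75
<path data-summit="254 438" data-summit-m="446" d="M465 157l-34 4-29 15-24 1-7 8-6 16 0 45 4 20-14 11-24 10-13 10-11 0-29-8-12 0-21 14-14 4-29 0-19 4-13 0-19-7-17-3-11 0-10 4-1 8 8 24 1 16-18 48-2 36-34 14-17 13-8 3-5-2-8 4-13 2 0 56 511 1 1-55-30 0-11 7-12 12-16 7-4-14-3-27-15-19-4-9 2-15 14-16 4-8 18-16 20-10 24-36 7-4 6 1 0-161-22-5-15 0-9 5z"/><path data-summit="326 213" data-summit-m="442" d="M527 16l-149 0-7 17-27 9-9 25-9 10-9 4-19 0-5-2 0 36-27 17-47-1-8-3-16-9-23-29-7-13 0-15 19-25 1-8-2-13-149 0-5 17-4 4-9 4 0 192 22 6 15 16 25-2 7 3 6 10 4 20 6 12 8 7 14-4 11 0 17 3 19 7 13 0 19-4 29 0 14-4 21-14 12 0 29 8 11 0 13-10 24-10 14-11-4-20 0-45 6-16 7-8 24-1 21-12 31-7 11 0 17 8 9-5 37 3z"/><path data-summit="17 397" data-summit-m="421" d="M22 233l-6 1 1 237 33-7 17-13 34-14 2-36 18-48 0-10-9-30 0-7-3-1-10-11-7-16-4-19-10-6-25 2-15-16z"/><path data-summit="522 402" data-summit-m="423" d="M523 325l-12 9-18 28-27 17-31 36-2 15 4 9 15 19 3 27 4 14 16-7 12-12 11-7 30-2 0-144z"/>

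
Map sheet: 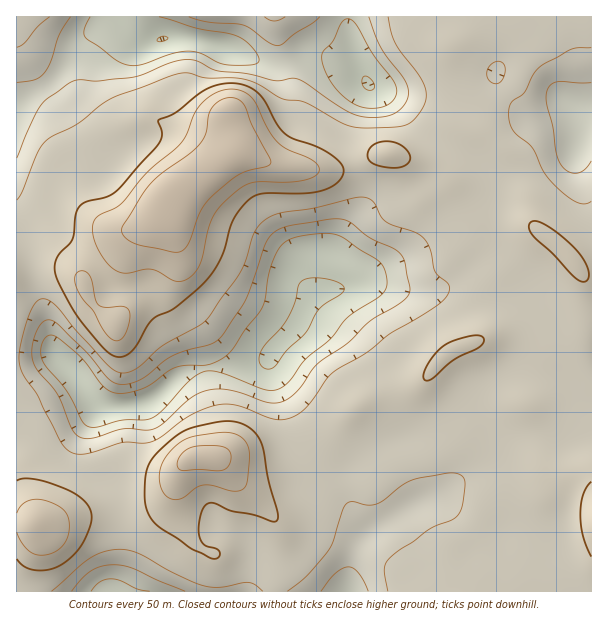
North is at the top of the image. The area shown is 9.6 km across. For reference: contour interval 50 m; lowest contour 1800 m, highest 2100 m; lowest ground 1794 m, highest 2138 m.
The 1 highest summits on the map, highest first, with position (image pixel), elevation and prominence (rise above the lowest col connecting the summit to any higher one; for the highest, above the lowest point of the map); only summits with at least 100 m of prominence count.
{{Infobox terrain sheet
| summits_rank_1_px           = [168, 206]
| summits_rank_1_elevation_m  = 2138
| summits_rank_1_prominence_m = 344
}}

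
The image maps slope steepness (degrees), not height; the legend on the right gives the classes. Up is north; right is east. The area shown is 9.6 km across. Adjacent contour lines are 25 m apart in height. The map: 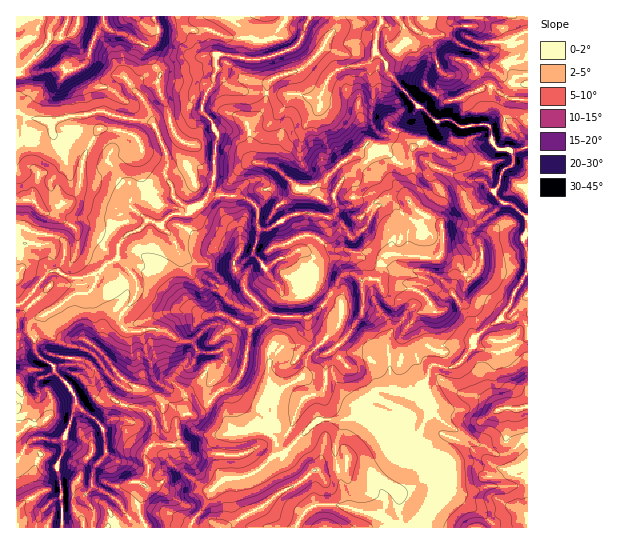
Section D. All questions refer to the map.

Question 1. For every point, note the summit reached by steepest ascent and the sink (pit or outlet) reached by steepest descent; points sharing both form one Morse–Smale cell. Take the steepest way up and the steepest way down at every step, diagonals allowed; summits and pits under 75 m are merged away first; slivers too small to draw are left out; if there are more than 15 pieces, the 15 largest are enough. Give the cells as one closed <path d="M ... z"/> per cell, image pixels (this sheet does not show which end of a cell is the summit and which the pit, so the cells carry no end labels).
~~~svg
<path d="M407 16l-164 0-3 6 3 9-2 26-25-2 1 14-4 8 0 6-6 8-6 16 2 6 6 5 8 16-2 15 0 26-4 1-9-7-7-1-24 16-2-3-6 2-17 12-12 2-3 4 0 6 17 14-10 10-9 2-8 8-6 19-10 5-6 7-20 7-10-2-11-6-7 0-10 8-6 11-13 13-6 3 0 152 5-3 4-9 5-5 5-2 29 0 0 11-7 13 4 24 1 41 357-1 0-4 12-20 5-14 0-10-5-14-6-8-6-1-7-7 0-8 9-11 8-16 0-13-5-15-2-1-7 8-4 2-16-4-4-10-2-24-2-4-42-1-15-15-3 0 10-10 3-5 0-21-23-18-8-28-6-4-10 2 2-4-14-26 5-6 12-4 13 0 20 4 5-6-3-16 8-14 17-16 9-4 12-10 7 1 15 12 25-3 39 19 17 0 12 12 6-9 1-10 12-10 0-8-4-6-11 0-5-4-4-20-8-1-22 3-8-7-17 0-9-11-9-4-28-32-3-11-10-12 2-21 5-6 8 5 11 0 8-6z"/><path d="M382 151l-7 2-12 11-5 1-17 16-8 14 3 16-5 6-20-4-13 0-12 4-5 6 14 28 8 0 6 4 8 28 23 18 0 21-3 5-10 10 3 0 15 15 42 1 6 36 5 3 13 3 13-10 5-16 4-4 13 3 11-3 16-19 0-7 14-12 11-6 11-15 6-15 13-18 0-55-15-13-11-2-20-23-17 0-39-19-25 3z"/><path d="M242 16l-225 0-1 95 10 6 25 6 18-7 13 0 12-4 12 0 13 5 30 4 6 5 10 24 3 11-3 14 6 9 24-16 4 0 15 8 3-42-8-16-6-5-2-6 4-13 8-11 0-6 4-8-1-14 25 2 2-26-3-9z"/><path d="M106 112l-37 4-18 7-25-6-7-5-3 1 1 192 5-2 13-13 6-11 10-8 7 0 11 6 10 2 20-7 6-7 10-5 6-19 8-8 9-2 10-10-17-14 0-6 3-4 12-2 22-14-3-6 3-14-13-35-6-5-30-4z"/><path d="M527 339l-25 13-8 0-20-7-17 20-7 3-17-3-4 4-5 14 0 6 5 12 0 13-8 16-9 11 0 8 7 7 6 1 6 8 5 14 0 10-5 14-12 20 0 5 109-1z"/><path d="M527 16l-118 0 0 6-8 6-11 0-7-5-2 0-4 6-2 21 10 12 3 11 12 14 34 33 17 0 8 7 22-3 8 1 3 9 0 8 6 7 19 2 11-5z"/><path d="M63 439l-28 0-10 7-4 9-5 4 1 69 44-1 0-40-4-24 7-13z"/><path d="M527 273l-12 18-3 10-11 17-22 15-6 6 1 6 20 7 8 0 11-4 15-10z"/><path d="M527 147l-16 4 2 4 0 8-12 10-1 10-5 7 1 7 6 6 11 2 14 12z"/>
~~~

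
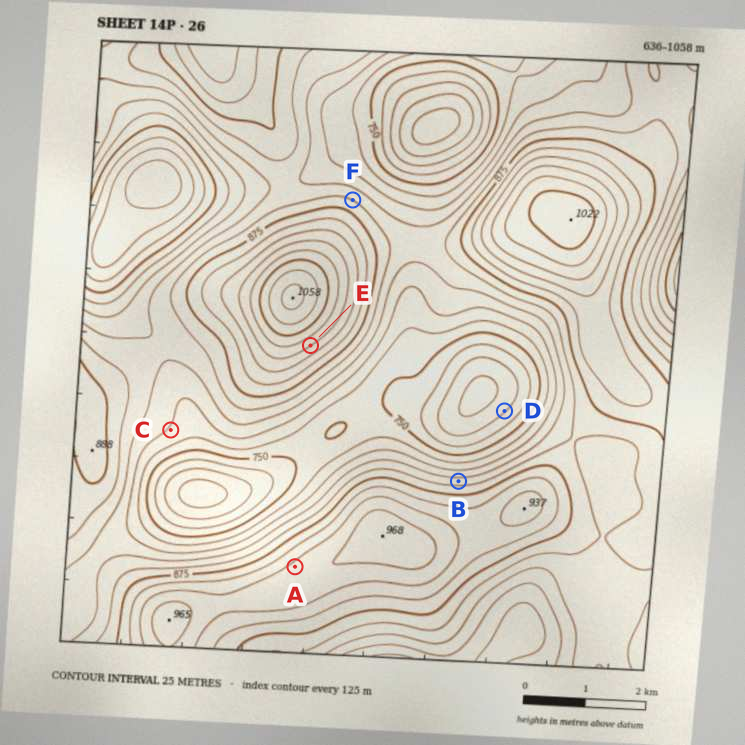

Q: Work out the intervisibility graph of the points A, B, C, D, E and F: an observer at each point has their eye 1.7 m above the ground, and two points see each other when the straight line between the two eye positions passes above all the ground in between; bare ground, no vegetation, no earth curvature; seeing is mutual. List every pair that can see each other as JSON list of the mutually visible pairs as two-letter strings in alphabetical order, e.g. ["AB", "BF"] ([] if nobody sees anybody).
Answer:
["AC", "AE", "BD", "BE", "DE"]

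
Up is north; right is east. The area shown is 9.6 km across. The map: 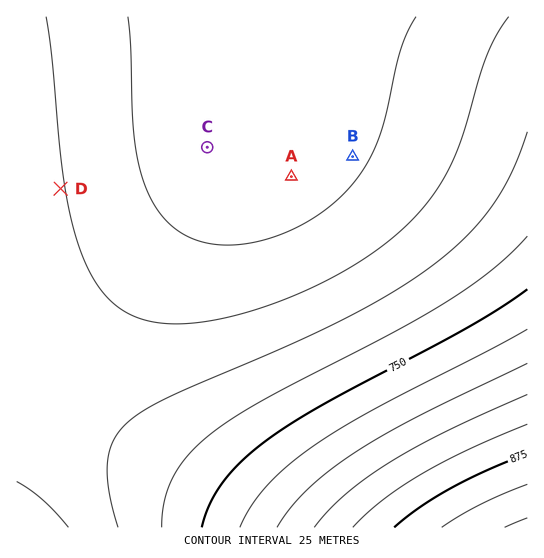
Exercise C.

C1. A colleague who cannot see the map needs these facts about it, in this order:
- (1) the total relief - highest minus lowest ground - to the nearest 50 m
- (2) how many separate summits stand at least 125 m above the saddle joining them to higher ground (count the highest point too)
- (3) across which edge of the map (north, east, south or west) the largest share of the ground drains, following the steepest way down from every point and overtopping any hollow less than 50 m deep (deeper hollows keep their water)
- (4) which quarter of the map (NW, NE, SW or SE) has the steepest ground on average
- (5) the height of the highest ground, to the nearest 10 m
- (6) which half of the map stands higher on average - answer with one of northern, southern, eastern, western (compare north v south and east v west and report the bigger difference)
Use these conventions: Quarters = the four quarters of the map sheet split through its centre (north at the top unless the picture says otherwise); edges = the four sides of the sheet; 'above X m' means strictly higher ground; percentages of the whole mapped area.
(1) Highest minus lowest: about 300 m of relief.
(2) There is 1 summit with 125 m or more of prominence.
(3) The largest share of the runoff leaves by the northern edge.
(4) The steepest ground, on average, is in the south-east quarter.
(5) The highest ground is at about 930 m.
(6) The southern half stands higher on average than the northern half.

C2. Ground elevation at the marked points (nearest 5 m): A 640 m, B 645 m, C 635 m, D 675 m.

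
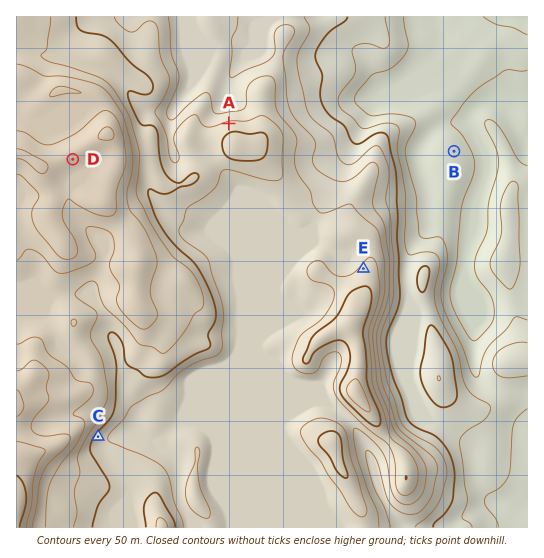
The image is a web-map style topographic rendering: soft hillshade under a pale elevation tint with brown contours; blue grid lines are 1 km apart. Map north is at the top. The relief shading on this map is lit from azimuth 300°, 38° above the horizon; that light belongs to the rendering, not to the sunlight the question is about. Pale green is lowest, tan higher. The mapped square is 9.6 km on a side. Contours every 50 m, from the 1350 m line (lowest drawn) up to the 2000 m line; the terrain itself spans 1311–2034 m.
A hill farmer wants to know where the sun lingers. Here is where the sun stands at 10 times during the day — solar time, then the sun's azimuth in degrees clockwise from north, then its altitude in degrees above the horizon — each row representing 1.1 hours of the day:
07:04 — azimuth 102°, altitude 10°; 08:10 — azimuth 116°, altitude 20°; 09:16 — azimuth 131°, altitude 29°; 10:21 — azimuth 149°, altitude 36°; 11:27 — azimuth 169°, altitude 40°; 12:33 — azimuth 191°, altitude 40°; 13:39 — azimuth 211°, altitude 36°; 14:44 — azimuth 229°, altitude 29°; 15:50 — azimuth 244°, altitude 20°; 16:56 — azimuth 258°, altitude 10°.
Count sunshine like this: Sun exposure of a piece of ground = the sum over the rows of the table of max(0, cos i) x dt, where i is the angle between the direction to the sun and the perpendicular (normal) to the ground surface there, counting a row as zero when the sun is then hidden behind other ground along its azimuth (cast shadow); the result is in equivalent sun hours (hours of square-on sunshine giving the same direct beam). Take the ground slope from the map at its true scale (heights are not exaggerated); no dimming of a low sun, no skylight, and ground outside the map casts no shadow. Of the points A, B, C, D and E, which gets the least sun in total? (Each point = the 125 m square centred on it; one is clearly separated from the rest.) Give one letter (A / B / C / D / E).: A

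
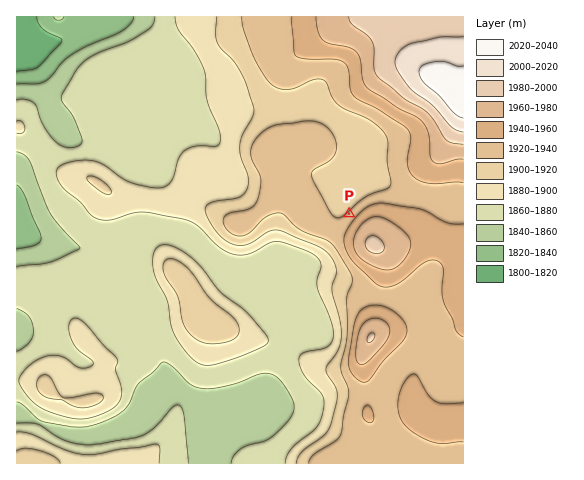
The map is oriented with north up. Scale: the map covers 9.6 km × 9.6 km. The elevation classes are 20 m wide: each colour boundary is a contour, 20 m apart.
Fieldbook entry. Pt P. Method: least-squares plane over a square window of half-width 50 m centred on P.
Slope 5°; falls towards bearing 314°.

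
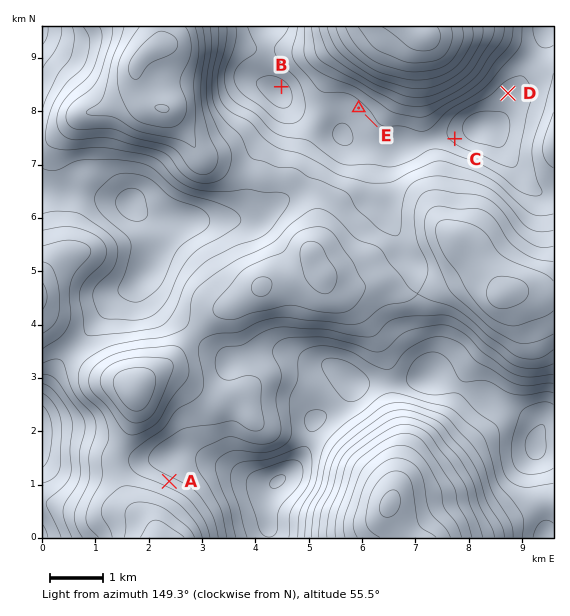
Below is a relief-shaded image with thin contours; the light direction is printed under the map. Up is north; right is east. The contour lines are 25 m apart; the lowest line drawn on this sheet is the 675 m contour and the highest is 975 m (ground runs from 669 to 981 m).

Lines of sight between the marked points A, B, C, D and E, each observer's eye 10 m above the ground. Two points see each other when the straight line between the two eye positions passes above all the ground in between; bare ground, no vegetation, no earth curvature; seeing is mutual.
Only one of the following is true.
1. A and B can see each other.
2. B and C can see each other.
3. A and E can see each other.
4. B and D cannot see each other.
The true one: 2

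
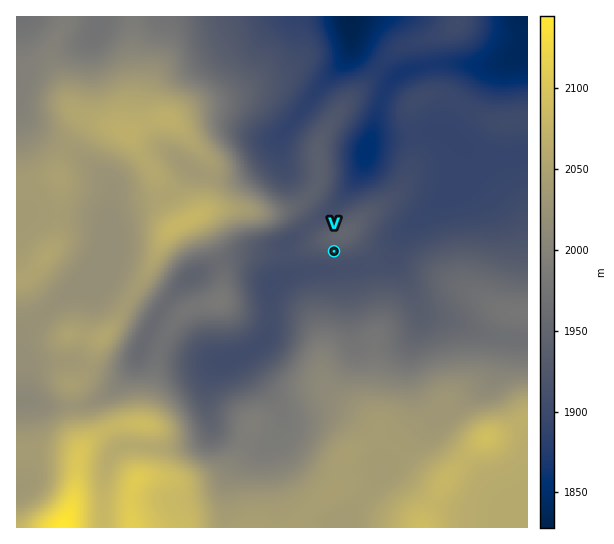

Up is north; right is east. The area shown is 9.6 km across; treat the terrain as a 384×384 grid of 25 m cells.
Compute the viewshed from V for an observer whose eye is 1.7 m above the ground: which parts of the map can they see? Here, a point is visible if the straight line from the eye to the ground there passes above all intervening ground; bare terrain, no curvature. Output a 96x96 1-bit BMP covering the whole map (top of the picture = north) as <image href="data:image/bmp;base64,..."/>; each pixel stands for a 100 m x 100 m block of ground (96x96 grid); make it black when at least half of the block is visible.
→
<image width="96" height="96" href="data:image/bmp;base64,Qk2+BAAAAAAAAD4AAAAoAAAAYAAAAGAAAAABAAEAAAAAAIAEAAATCwAAEwsAAAIAAAAAAAAA////AAAAAAAAAAAAfAAAAAAAAAAAAAAAfgAAAAAAAAAAAAAA/gAAAAAAAAAAAAAA/+AAAAAAAAAAAAAA//AAAAAAAAAAAAAA//AAAAAAAAAAAAAA//AAAAAAAAAAAAAA/+AAAAAAAAAAAAAB/+AAAAAAAAAAAAAH/+AAAAADAAAAAAP//gAAAAADgAAAAAP//gAAAAABwAAAAAH//AAAAAAB4AAAAAB/+AAAAAAA4AAAAAAf8AAAAAAA8AAACAAP8AAAAAAAeAAADAAH8AAAAAAAPgAAHgAP8AAAAAAAPwAAPwAf8AAAAAAAH8AAf4B/8AAAAAAAD+AAf///8A4AAAAAB/wAP///8D4AAAAAA/4AH///+P8AAD4AAP8AB/////8AAf/4AD8AB/////8AA//+AB8AB/////4AB///AB8ADh///+AAB/8/wB8AAAP//4AAD/wf8B8AAAD//wAQD/gP/B8AAAA4BwAIH/AP/z8AAAAAAQAIH+AH//8AAAAAAIAEPAAH//8AAAAAAAAD+AAD//8AAIAAAAAD+AAD//4AAEAAAAAD+AAD//AAAGAAAAAD/4AD/8AAAHAAABgD/+AD/4AAADgAADwD//AD/wAAADgAAD4D//gD/4AAABwAAH4D//wH/4AAAA4AAP8H//4P/8AAAAcAAf8H//4f/8AAAAeAAf+P//8//4AAAAPAAf///////wAAAAHgA////////AAAAADwAf//////+AAAAADwAf//////8AAAAAB4Af//////8AAAAAB8Af//////8AAAAAA+Af//////8AAAAAA/g///////8AAAAAAf/////gP/8AAAAAAf//8AOAAf8AAAAAAP//4AAAAB8AAAAAAH//4AAAAAAA8AAAAD//8AAAAAAA8AAAAA//+AAAAAAAAAAAAAP//AAAAAAAAAAAAAD//AAAAAAAAAAAAABw+AAAAAAAAAAAAAAAEAAAAAAAAAAAAAAAAAAAAAAAAAAAAAAAAAAAAAAAAAAAAAAAAAAAAAAAAAAAAAAAAAAAAAAAAAAAAAAAAAAAAAAAAAAAAAAAAAAAAAAAAAAAAAAAAAAAAAAAAAAAAABAAAAAAAAAAAAAAAAAAAAAAAAAAAAAAAAAAAAAAAAAAAAAAAAAAAAAAAAAAAAAAAAAAAAAAAAAAAAAAAAAAAAAAAAAAAAAAAAAAAAAAAAAAAAAAAAAAAAAAAAAAAAAAAAAAAAAAAAAAAAAAAAAAAAAAAAAAAAAAAAAAAAAAAAAAAAAAAAAAAAAAAAAAAAAAAAAAAAAAAAAAAAAAAAAAAAAAAAAAAAAAAAAAAAAAAAAAAAAAAAAAAAAAAAAAAAAAAAAAAAAAAAAAAAAAAAAAAAAAAAAAAAAAAAAAAAAAAAAAAAAAAAAAAAAAAAAAAAAAAAAAAAAAAAAAAAAAAAAAAAAAAAAAAAAAAAAAAAAAAAAAAAAAAAAAAAAAAAAAAAAAAAAAAAAAAAAAAAAAAAAAAAAAAAAAAAAAAAAAAAAAAAAAAAAAAAAAAAAAAAAA="/>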